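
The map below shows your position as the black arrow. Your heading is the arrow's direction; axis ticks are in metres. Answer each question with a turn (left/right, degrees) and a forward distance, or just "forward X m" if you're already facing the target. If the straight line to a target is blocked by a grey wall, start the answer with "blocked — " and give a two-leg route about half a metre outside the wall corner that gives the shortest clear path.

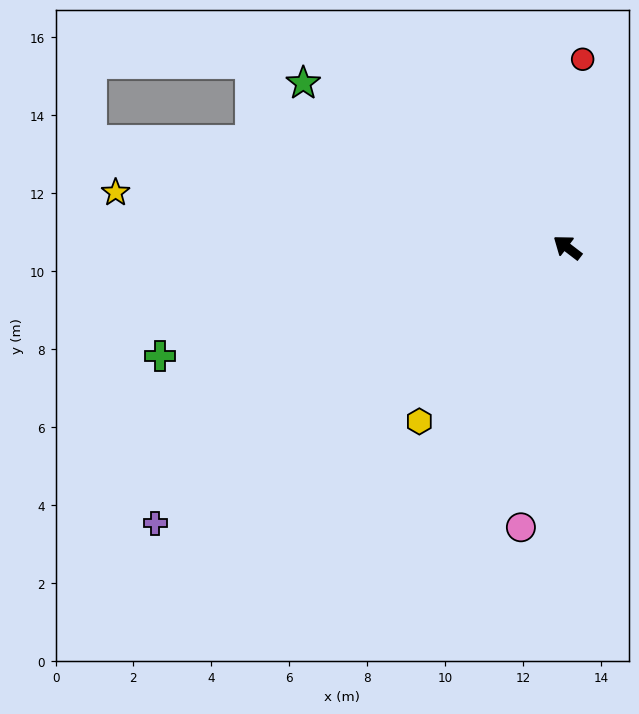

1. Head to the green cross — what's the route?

turn left 52°, forward 10.8 m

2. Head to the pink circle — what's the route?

turn left 118°, forward 7.3 m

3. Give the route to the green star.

turn left 6°, forward 8.0 m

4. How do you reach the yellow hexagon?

turn left 87°, forward 5.9 m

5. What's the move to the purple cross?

turn left 71°, forward 12.7 m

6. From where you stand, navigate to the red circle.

turn right 57°, forward 4.8 m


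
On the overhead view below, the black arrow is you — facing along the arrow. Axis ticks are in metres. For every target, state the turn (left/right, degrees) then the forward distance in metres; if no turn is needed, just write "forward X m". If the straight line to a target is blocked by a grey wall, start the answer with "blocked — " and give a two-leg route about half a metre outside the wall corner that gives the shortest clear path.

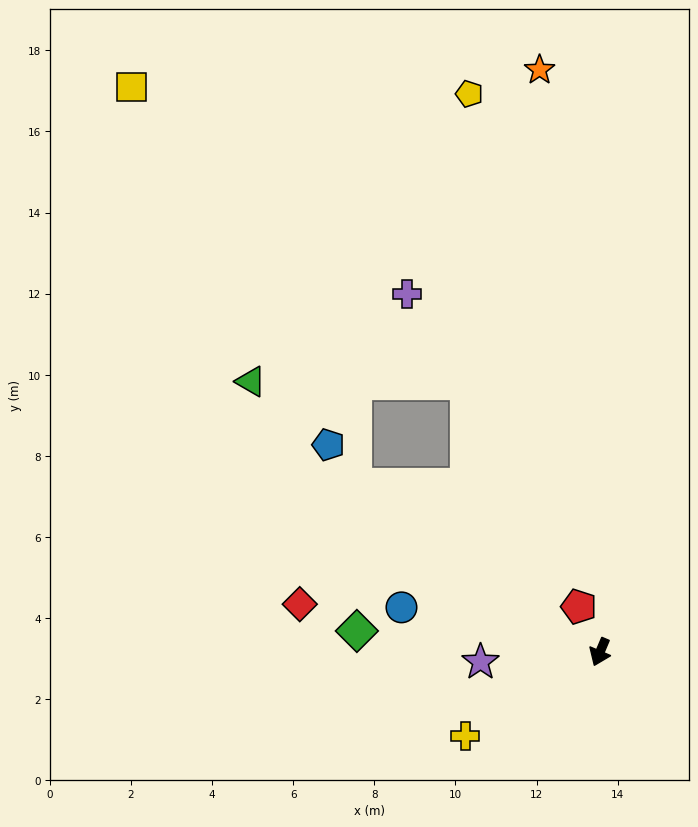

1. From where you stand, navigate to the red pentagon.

turn right 132°, forward 1.2 m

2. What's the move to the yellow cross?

turn right 35°, forward 3.9 m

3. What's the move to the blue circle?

turn right 80°, forward 5.0 m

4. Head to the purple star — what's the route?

turn right 62°, forward 3.0 m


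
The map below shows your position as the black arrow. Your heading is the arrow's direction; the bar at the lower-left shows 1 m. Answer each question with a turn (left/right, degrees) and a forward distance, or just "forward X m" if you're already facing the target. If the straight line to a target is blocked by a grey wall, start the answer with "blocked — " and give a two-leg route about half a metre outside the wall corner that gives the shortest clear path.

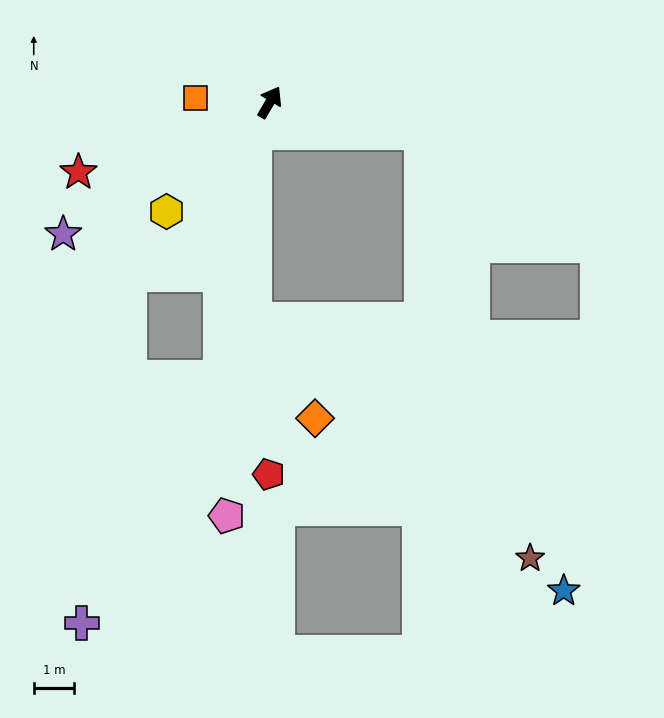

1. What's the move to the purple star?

turn left 153°, forward 6.0 m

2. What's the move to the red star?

turn left 141°, forward 5.0 m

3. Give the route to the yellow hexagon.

turn left 167°, forward 3.7 m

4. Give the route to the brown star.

blocked — turn right 71°, forward 3.8 m, then turn right 64°, forward 10.8 m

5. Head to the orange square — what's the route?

turn left 117°, forward 1.8 m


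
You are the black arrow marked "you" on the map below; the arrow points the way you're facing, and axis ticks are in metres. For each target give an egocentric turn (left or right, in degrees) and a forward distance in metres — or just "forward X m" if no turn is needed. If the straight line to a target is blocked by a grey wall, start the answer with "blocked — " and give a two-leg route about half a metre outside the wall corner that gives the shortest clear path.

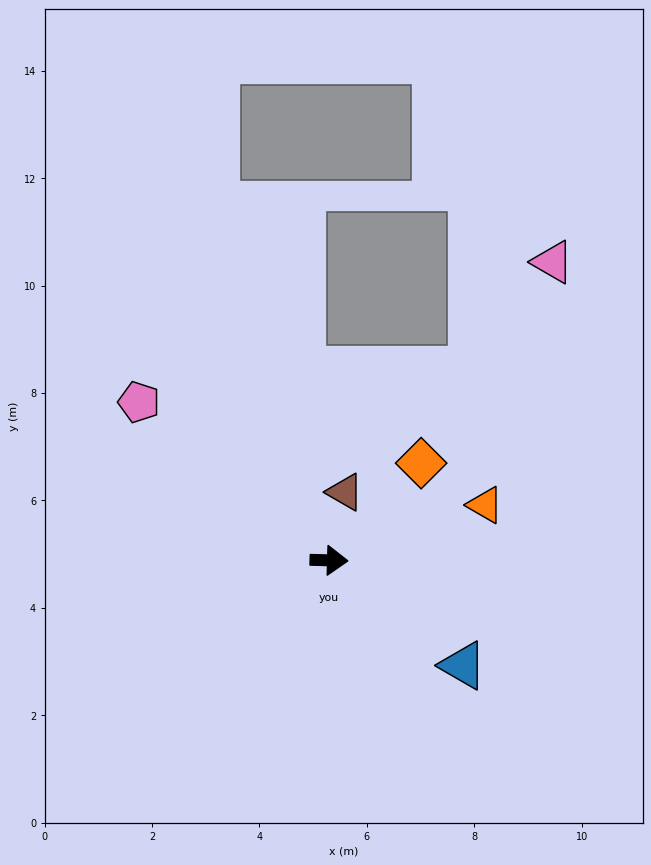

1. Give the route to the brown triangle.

turn left 79°, forward 1.3 m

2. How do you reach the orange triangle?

turn left 21°, forward 3.1 m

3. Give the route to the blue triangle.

turn right 36°, forward 3.2 m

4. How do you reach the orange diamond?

turn left 48°, forward 2.5 m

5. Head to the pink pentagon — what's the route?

turn left 142°, forward 4.6 m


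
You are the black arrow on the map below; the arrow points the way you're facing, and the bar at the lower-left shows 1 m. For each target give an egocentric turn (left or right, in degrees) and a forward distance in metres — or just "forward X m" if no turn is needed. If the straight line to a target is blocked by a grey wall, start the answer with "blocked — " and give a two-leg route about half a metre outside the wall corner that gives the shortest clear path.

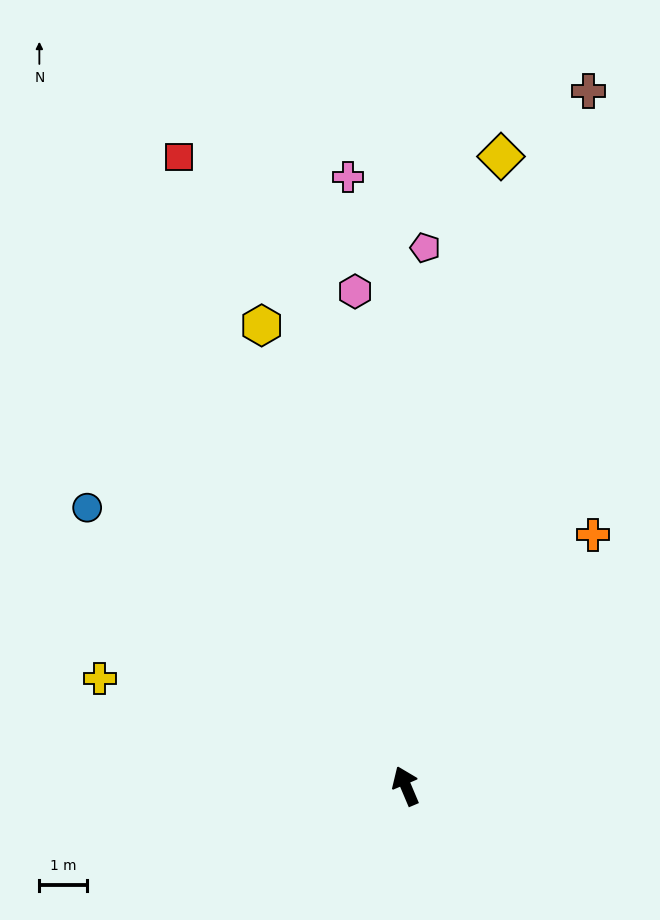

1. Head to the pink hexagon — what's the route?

turn right 17°, forward 10.5 m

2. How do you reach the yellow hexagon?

turn right 6°, forward 10.2 m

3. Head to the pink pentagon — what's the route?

turn right 25°, forward 11.4 m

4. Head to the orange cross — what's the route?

turn right 60°, forward 6.6 m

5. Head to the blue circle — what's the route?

turn left 26°, forward 9.0 m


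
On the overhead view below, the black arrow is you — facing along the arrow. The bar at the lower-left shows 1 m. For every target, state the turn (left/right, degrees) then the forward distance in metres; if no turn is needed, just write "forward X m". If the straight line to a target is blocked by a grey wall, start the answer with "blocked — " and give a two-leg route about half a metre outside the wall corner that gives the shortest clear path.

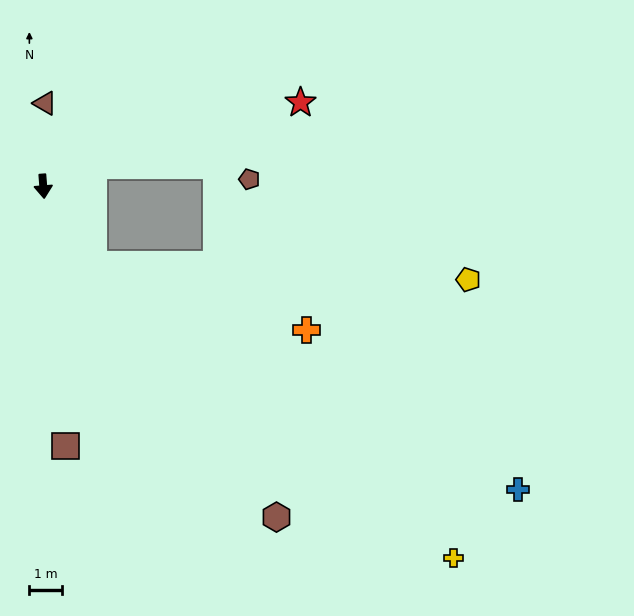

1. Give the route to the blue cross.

blocked — turn left 28°, forward 2.9 m, then turn left 30°, forward 14.7 m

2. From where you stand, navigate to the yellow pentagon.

blocked — turn left 28°, forward 2.9 m, then turn left 55°, forward 11.5 m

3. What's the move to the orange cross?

blocked — turn left 28°, forward 2.9 m, then turn left 41°, forward 6.8 m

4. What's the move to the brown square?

forward 8.0 m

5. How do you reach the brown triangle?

turn left 174°, forward 2.5 m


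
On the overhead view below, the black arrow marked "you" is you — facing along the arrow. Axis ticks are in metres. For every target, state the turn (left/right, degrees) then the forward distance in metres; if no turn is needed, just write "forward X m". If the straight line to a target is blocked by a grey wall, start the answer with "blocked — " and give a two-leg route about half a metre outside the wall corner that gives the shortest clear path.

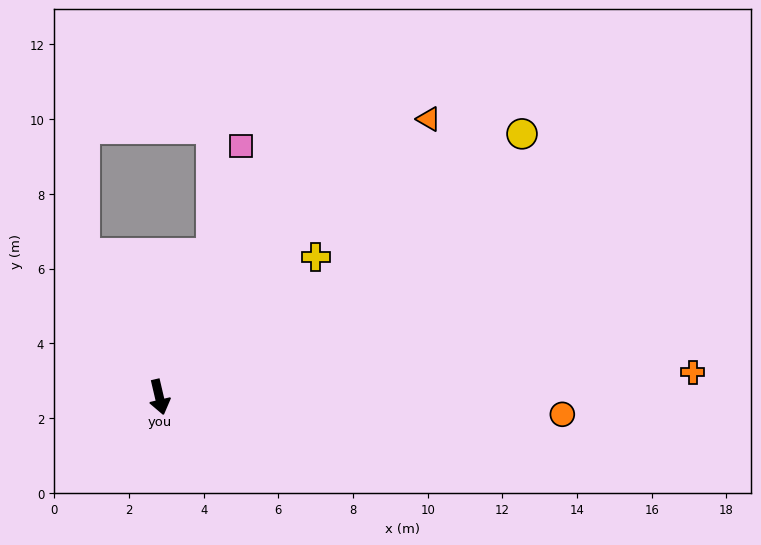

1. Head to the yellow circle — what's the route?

turn left 113°, forward 12.0 m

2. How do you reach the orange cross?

turn left 79°, forward 14.3 m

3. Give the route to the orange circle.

turn left 74°, forward 10.8 m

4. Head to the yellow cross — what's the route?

turn left 119°, forward 5.6 m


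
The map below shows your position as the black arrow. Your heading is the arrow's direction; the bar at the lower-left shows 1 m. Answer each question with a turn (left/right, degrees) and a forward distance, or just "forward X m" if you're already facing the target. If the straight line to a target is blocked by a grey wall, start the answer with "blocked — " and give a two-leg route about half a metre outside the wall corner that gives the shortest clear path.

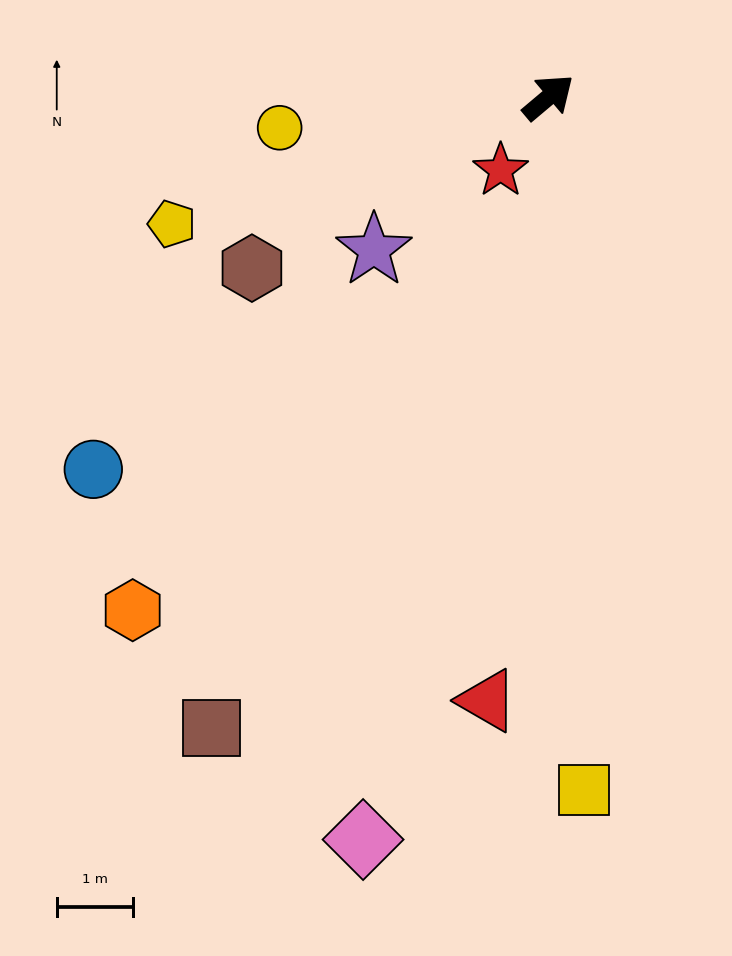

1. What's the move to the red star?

turn right 163°, forward 1.1 m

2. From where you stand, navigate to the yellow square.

turn right 127°, forward 9.1 m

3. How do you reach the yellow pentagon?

turn left 159°, forward 5.2 m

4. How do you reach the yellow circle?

turn left 146°, forward 3.5 m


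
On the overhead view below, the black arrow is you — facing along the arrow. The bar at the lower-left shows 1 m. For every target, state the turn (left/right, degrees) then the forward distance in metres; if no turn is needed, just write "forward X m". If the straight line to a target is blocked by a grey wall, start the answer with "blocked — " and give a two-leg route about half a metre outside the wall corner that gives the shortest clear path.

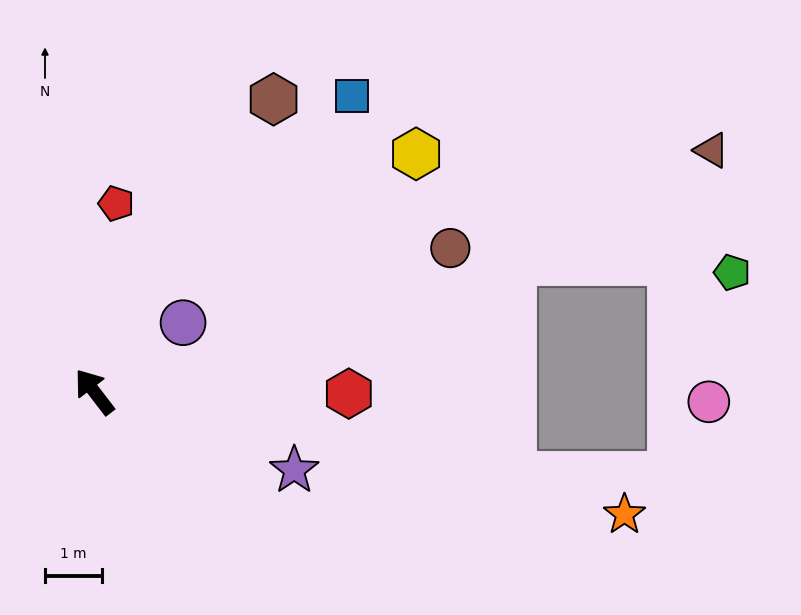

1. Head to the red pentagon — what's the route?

turn right 44°, forward 3.3 m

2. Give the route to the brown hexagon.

turn right 69°, forward 6.1 m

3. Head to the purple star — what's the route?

turn right 149°, forward 3.8 m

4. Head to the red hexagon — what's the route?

turn right 128°, forward 4.5 m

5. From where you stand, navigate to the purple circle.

turn right 90°, forward 2.0 m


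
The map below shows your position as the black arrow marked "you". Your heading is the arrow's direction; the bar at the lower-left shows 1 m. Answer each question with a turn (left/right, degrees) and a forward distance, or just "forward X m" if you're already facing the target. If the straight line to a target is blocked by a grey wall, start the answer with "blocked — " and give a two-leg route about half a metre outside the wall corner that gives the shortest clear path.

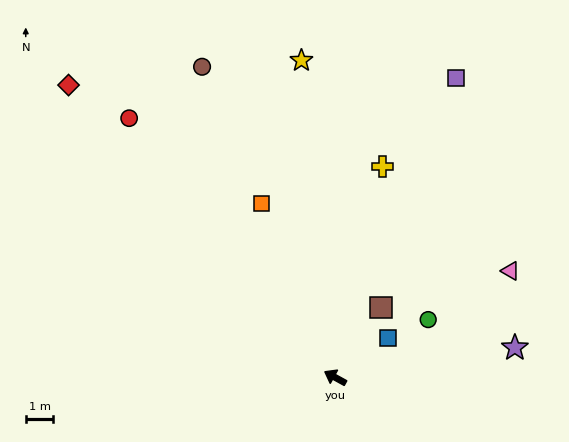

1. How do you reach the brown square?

turn right 94°, forward 3.0 m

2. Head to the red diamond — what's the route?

turn right 19°, forward 14.3 m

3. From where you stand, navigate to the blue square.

turn right 114°, forward 2.4 m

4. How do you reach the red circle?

turn right 23°, forward 12.0 m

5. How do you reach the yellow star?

turn right 55°, forward 11.6 m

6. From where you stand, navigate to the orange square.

turn right 38°, forward 6.8 m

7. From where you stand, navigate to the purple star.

turn right 142°, forward 6.6 m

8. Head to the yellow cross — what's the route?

turn right 74°, forward 7.8 m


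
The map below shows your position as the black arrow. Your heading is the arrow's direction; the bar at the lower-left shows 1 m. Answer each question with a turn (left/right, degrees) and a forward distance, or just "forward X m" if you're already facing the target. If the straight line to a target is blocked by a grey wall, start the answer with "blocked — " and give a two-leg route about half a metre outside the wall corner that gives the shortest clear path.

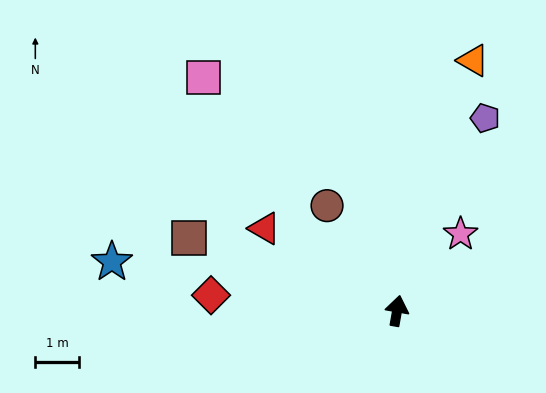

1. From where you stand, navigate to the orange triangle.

turn right 7°, forward 6.1 m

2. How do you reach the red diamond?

turn left 95°, forward 4.3 m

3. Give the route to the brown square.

turn left 81°, forward 5.1 m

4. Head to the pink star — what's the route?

turn right 30°, forward 2.3 m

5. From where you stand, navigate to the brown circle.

turn left 44°, forward 2.9 m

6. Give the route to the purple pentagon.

turn right 15°, forward 4.9 m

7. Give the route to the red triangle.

turn left 68°, forward 3.6 m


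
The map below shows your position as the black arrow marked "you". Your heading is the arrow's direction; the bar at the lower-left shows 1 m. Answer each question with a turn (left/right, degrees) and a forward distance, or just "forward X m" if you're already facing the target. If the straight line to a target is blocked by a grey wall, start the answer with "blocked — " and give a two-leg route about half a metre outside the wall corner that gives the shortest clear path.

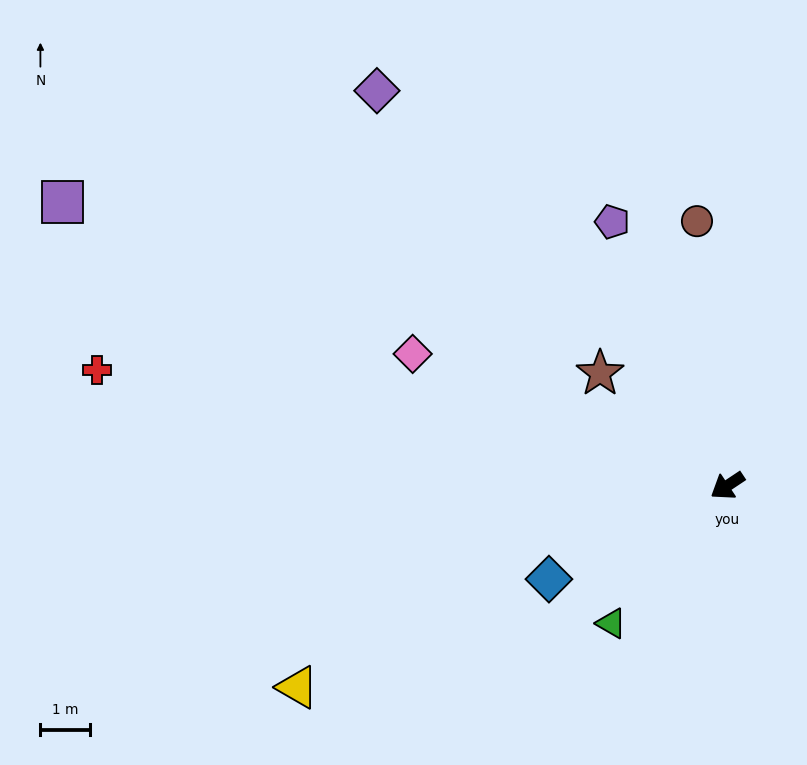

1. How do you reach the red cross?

turn right 44°, forward 13.0 m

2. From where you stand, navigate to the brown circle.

turn right 117°, forward 5.4 m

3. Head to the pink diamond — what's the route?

turn right 56°, forward 6.9 m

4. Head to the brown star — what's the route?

turn right 75°, forward 3.5 m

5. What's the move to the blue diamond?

turn right 6°, forward 4.1 m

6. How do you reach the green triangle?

turn left 16°, forward 3.7 m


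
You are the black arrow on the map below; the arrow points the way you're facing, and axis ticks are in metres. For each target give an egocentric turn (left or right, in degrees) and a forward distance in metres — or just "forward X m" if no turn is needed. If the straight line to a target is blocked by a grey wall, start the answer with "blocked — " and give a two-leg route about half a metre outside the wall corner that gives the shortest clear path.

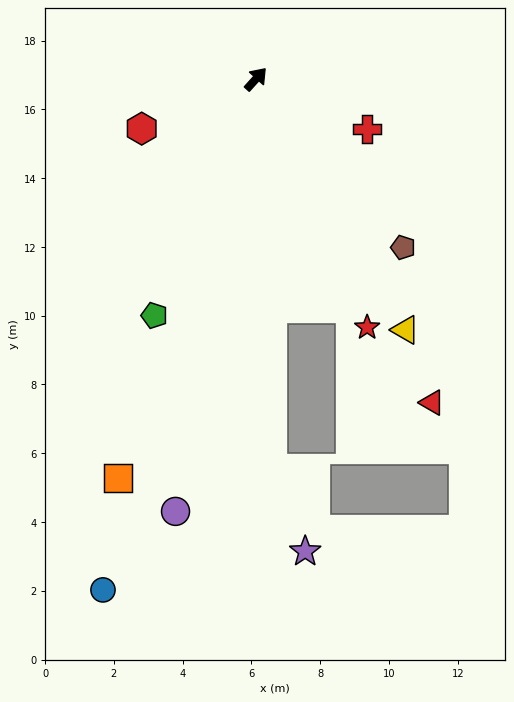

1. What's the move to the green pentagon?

turn right 161°, forward 7.5 m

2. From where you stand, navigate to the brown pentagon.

turn right 97°, forward 6.5 m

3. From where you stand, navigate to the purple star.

blocked — turn right 135°, forward 11.3 m, then turn left 19°, forward 2.6 m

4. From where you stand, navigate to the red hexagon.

turn left 156°, forward 3.6 m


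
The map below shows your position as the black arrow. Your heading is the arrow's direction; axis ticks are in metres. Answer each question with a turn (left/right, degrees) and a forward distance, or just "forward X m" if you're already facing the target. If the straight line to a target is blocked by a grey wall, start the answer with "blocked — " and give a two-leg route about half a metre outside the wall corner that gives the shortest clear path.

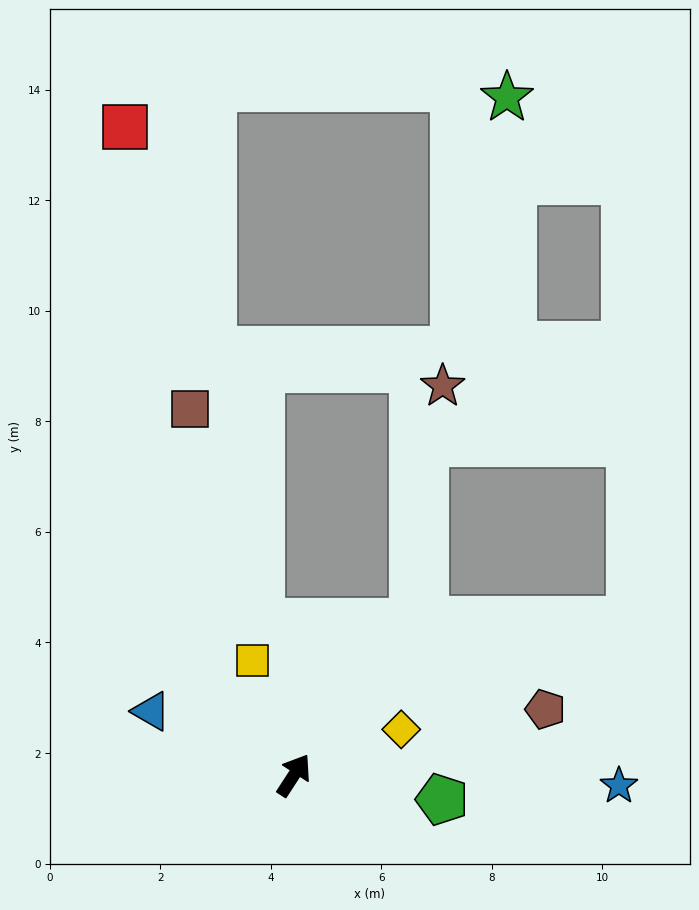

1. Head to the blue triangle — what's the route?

turn left 99°, forward 2.8 m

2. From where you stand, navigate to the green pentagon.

turn right 66°, forward 2.7 m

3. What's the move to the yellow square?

turn left 53°, forward 2.2 m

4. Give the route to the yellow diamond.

turn right 34°, forward 2.1 m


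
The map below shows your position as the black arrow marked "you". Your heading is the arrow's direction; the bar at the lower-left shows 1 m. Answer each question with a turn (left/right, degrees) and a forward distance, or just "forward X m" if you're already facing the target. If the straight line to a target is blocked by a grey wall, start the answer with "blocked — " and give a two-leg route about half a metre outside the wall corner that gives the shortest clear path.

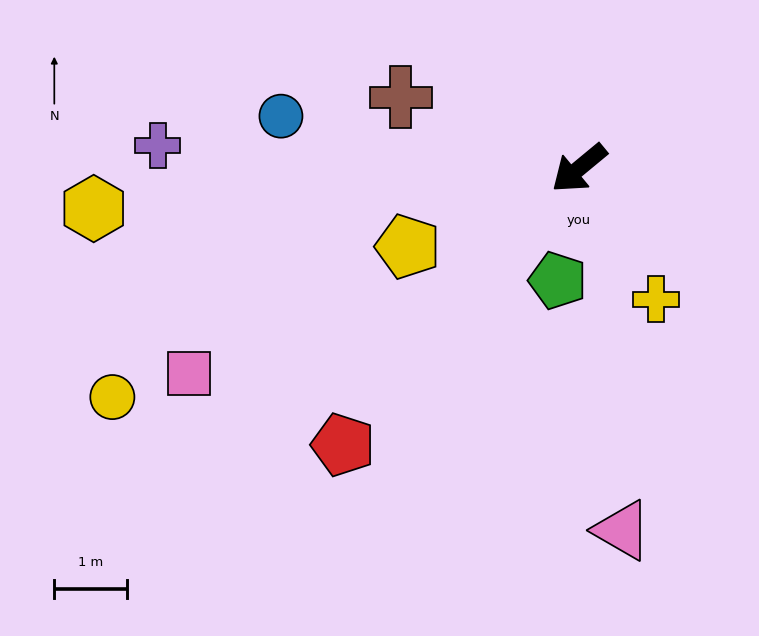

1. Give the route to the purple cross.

turn right 43°, forward 5.8 m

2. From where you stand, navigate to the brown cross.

turn right 61°, forward 2.6 m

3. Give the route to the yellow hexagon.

turn right 35°, forward 6.7 m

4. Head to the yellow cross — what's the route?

turn left 81°, forward 2.1 m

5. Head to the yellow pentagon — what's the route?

turn right 15°, forward 2.6 m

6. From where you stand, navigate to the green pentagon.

turn left 40°, forward 1.6 m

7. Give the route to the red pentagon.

turn left 10°, forward 5.0 m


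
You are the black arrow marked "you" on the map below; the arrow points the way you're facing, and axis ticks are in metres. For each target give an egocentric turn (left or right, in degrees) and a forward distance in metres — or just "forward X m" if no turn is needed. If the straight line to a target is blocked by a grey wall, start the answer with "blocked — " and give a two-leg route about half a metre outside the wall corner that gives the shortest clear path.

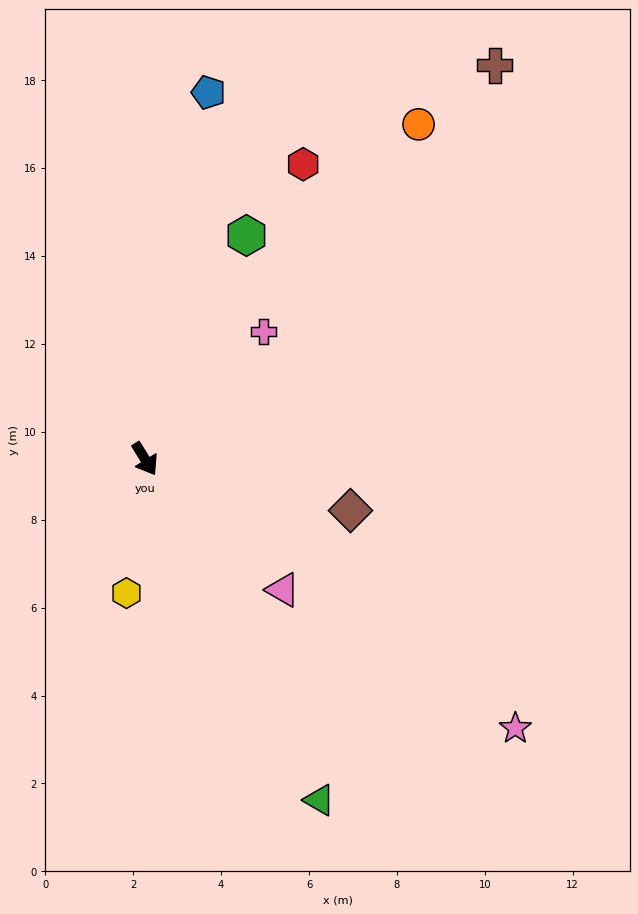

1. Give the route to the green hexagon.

turn left 124°, forward 5.6 m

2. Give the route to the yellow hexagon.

turn right 40°, forward 3.1 m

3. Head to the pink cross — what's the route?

turn left 105°, forward 4.0 m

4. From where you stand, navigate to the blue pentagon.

turn left 138°, forward 8.5 m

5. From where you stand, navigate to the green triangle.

turn right 5°, forward 8.7 m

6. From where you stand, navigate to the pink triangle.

turn left 15°, forward 4.3 m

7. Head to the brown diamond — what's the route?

turn left 44°, forward 4.8 m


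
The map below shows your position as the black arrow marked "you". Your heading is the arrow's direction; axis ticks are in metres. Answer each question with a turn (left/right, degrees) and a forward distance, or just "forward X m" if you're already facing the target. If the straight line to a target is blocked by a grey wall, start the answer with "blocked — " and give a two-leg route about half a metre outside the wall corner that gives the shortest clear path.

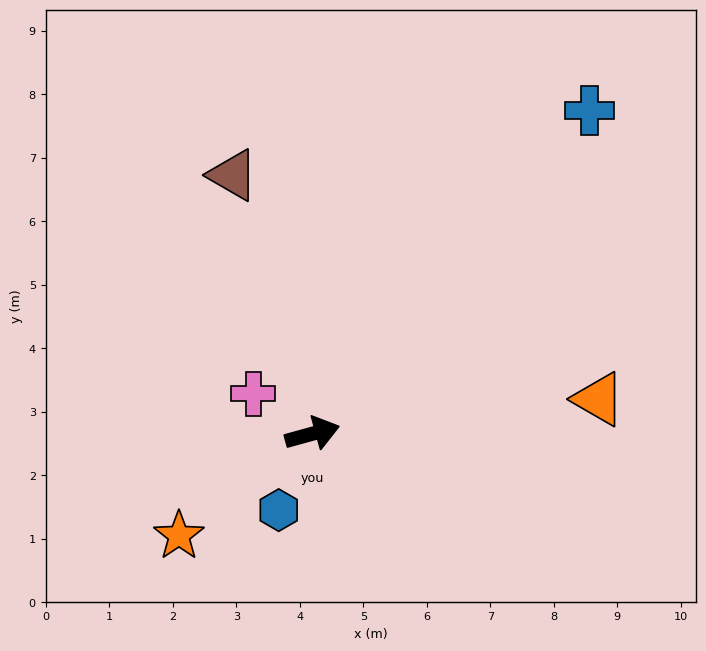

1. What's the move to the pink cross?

turn left 131°, forward 1.1 m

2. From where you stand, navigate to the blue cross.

turn left 34°, forward 6.7 m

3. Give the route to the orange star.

turn right 158°, forward 2.6 m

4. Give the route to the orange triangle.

turn right 9°, forward 4.5 m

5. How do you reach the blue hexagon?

turn right 129°, forward 1.3 m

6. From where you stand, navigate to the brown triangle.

turn left 92°, forward 4.3 m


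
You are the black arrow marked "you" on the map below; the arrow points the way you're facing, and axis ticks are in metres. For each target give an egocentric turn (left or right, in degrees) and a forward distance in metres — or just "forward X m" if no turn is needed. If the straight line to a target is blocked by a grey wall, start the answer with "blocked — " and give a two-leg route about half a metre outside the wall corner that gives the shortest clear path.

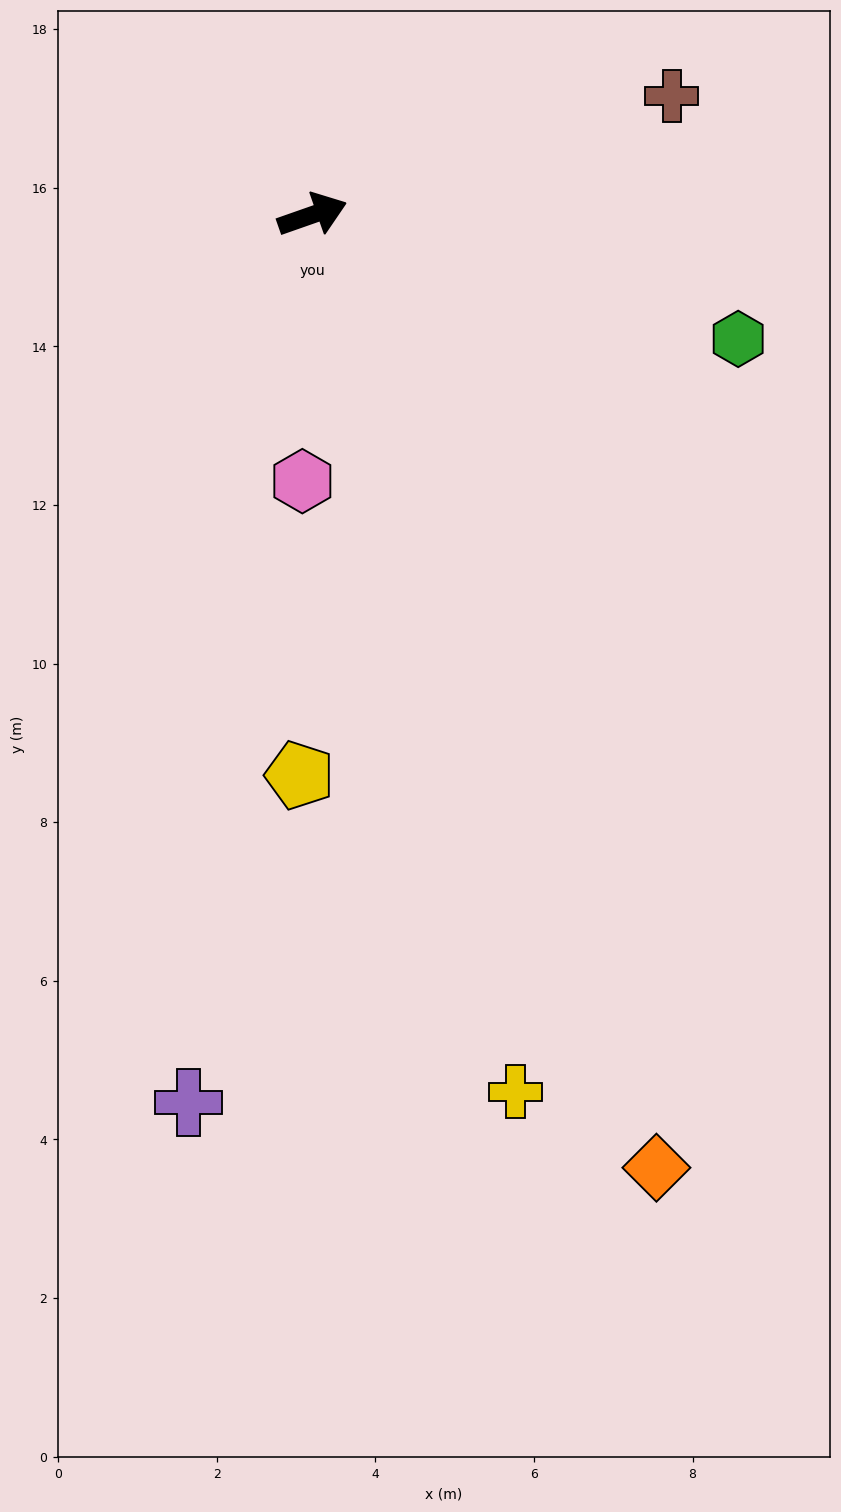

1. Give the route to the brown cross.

forward 4.8 m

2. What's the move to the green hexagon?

turn right 36°, forward 5.6 m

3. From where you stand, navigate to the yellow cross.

turn right 96°, forward 11.3 m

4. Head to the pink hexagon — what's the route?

turn right 112°, forward 3.4 m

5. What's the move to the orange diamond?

turn right 89°, forward 12.8 m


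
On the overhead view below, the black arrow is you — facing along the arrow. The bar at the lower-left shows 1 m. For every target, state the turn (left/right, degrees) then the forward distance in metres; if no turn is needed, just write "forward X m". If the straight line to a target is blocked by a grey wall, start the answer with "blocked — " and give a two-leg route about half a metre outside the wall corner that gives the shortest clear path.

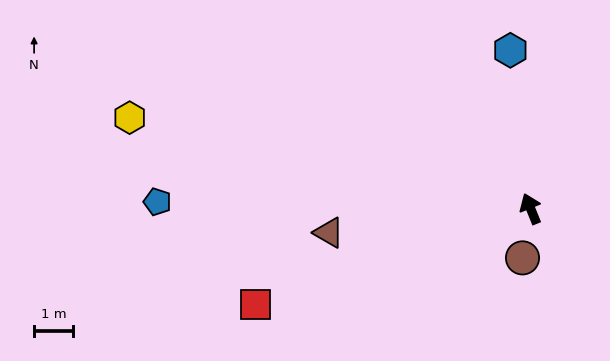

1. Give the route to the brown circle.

turn left 149°, forward 1.3 m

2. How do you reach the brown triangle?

turn left 75°, forward 5.2 m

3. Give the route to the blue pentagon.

turn left 67°, forward 9.5 m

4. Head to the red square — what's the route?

turn left 87°, forward 7.4 m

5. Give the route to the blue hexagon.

turn right 15°, forward 4.1 m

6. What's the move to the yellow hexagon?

turn left 55°, forward 10.5 m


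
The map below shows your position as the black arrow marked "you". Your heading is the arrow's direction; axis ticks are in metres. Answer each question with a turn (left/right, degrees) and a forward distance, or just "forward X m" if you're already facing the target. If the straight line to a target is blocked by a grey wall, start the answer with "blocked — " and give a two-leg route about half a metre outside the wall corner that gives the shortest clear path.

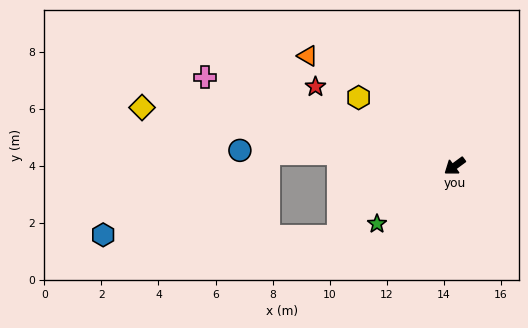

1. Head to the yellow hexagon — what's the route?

turn right 72°, forward 4.1 m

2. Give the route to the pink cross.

turn right 56°, forward 9.3 m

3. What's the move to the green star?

forward 3.4 m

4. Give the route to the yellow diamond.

turn right 47°, forward 11.2 m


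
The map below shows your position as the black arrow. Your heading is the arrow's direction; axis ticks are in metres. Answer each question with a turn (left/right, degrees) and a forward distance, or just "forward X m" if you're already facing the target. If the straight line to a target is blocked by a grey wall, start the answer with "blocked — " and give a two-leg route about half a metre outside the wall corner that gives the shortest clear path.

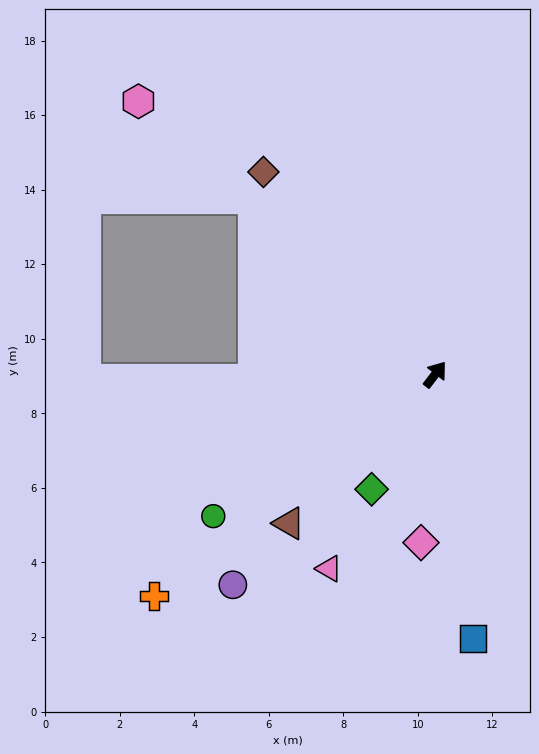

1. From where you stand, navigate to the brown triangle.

turn left 173°, forward 5.6 m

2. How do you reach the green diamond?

turn right 171°, forward 3.5 m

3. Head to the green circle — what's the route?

turn left 160°, forward 7.1 m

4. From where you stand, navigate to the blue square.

turn right 134°, forward 7.2 m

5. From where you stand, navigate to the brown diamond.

turn left 78°, forward 7.1 m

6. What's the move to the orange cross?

turn left 166°, forward 9.6 m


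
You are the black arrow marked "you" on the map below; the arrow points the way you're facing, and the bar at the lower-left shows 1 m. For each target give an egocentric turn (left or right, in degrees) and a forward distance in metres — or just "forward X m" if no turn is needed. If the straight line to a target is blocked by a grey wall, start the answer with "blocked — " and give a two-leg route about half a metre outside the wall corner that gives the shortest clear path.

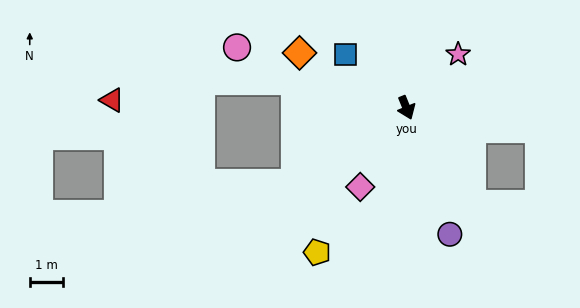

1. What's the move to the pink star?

turn left 114°, forward 2.2 m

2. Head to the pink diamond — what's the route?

turn right 52°, forward 2.7 m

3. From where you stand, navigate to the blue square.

turn right 153°, forward 2.4 m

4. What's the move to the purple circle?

turn right 3°, forward 4.0 m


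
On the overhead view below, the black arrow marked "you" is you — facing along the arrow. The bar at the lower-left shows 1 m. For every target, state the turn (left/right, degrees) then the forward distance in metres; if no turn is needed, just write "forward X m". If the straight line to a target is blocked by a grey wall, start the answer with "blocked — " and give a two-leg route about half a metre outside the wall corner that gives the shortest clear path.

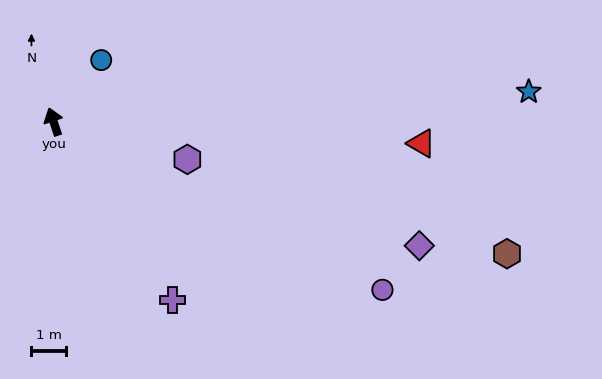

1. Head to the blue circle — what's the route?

turn right 56°, forward 2.3 m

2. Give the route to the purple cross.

turn right 165°, forward 6.2 m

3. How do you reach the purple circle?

turn right 135°, forward 10.7 m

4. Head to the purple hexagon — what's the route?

turn right 124°, forward 4.0 m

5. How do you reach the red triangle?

turn right 112°, forward 10.7 m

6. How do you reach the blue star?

turn right 105°, forward 13.8 m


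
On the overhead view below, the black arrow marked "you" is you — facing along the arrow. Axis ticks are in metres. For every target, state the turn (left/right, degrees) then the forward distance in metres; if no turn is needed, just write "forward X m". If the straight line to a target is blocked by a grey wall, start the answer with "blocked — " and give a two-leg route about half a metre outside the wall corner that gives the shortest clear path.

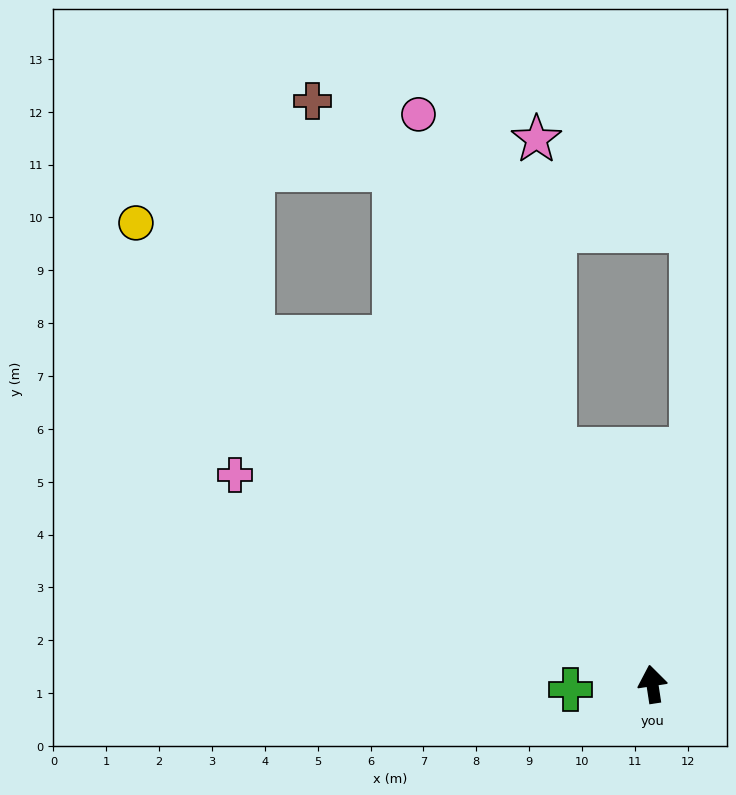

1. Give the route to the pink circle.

turn left 14°, forward 11.7 m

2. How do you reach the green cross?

turn left 85°, forward 1.6 m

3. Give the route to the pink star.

blocked — turn left 14°, forward 4.8 m, then turn right 19°, forward 5.9 m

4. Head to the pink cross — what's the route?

turn left 55°, forward 8.8 m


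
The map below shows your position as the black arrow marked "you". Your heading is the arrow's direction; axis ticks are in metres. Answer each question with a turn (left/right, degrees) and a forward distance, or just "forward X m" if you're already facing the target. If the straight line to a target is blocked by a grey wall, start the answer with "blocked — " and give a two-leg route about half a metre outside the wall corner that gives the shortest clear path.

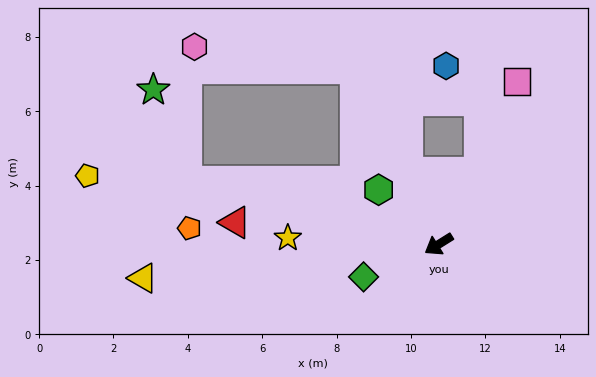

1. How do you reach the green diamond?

turn right 8°, forward 2.2 m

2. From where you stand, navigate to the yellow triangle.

turn right 25°, forward 8.0 m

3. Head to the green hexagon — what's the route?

turn right 74°, forward 2.2 m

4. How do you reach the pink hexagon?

blocked — turn right 97°, forward 5.2 m, then turn left 57°, forward 4.4 m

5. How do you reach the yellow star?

turn right 34°, forward 4.1 m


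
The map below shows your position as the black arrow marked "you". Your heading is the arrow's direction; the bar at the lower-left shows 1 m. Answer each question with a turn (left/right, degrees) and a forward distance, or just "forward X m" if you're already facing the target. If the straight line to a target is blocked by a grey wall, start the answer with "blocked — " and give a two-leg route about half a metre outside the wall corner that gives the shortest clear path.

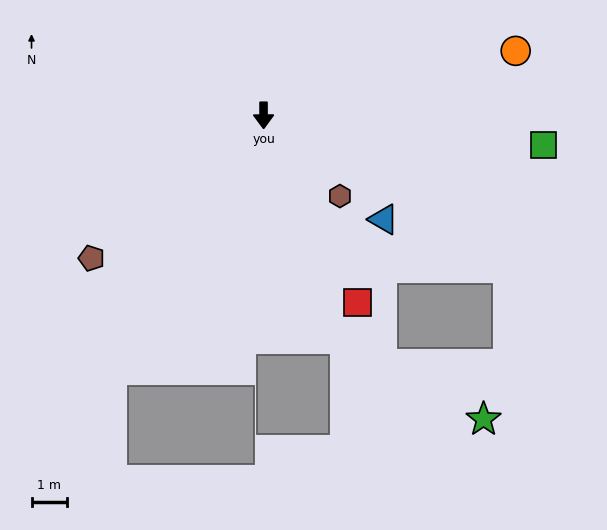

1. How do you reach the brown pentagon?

turn right 51°, forward 6.2 m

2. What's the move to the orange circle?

turn left 104°, forward 7.3 m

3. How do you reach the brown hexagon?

turn left 43°, forward 3.1 m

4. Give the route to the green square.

turn left 84°, forward 7.8 m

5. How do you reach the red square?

turn left 26°, forward 5.8 m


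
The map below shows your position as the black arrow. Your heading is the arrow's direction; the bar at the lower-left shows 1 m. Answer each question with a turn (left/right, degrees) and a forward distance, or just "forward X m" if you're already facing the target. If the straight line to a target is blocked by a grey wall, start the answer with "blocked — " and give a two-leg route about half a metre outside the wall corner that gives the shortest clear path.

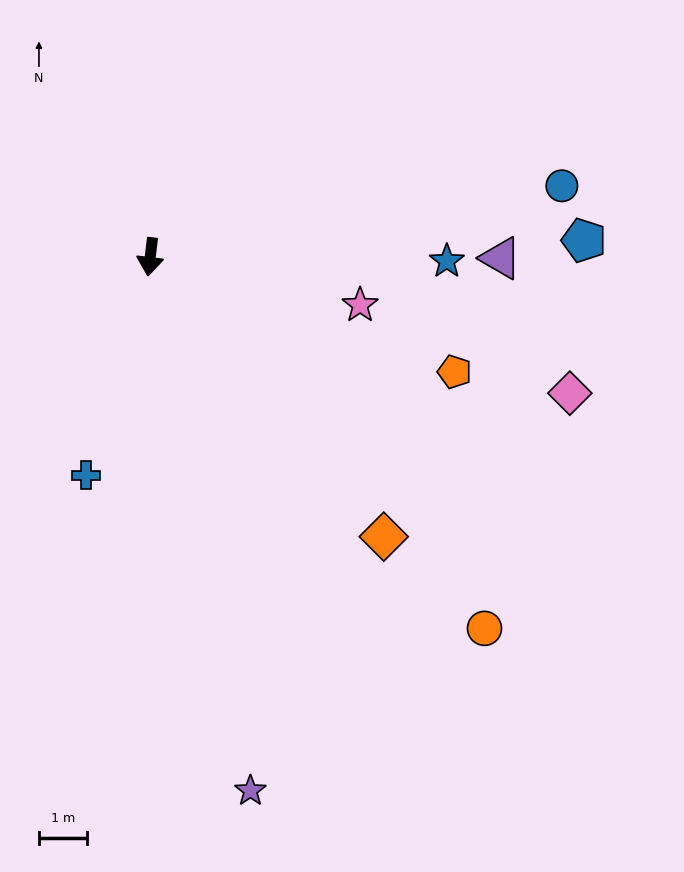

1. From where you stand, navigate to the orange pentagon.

turn left 76°, forward 6.8 m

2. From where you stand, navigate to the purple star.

turn left 18°, forward 11.3 m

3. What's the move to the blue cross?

turn right 9°, forward 4.7 m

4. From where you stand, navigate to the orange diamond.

turn left 47°, forward 7.6 m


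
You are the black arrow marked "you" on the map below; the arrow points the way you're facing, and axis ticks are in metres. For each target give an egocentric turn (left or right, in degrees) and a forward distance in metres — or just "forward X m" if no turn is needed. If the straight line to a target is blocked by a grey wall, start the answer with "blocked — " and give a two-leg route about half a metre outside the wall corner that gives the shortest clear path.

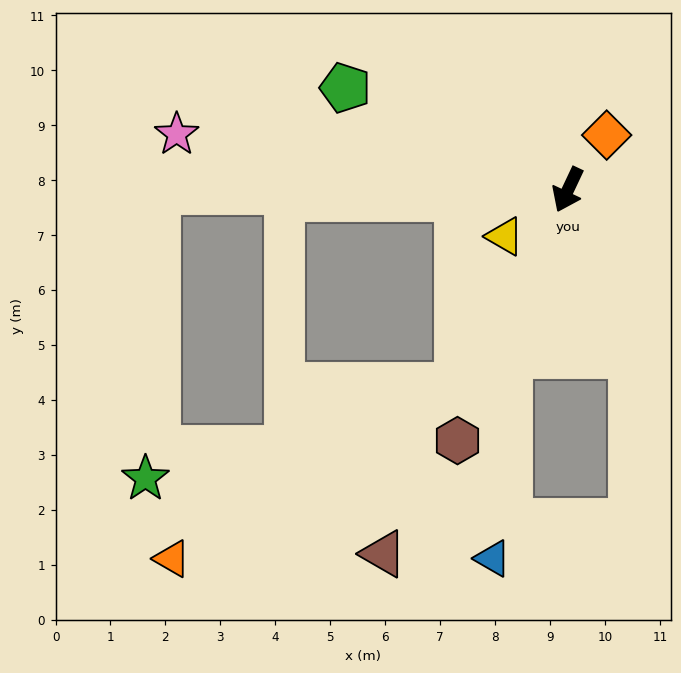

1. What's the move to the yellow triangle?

turn right 28°, forward 1.4 m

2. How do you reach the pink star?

turn right 73°, forward 7.2 m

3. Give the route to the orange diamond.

turn left 170°, forward 1.2 m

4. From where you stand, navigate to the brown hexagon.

forward 5.0 m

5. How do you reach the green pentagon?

turn right 89°, forward 4.5 m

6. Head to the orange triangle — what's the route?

blocked — turn right 4°, forward 4.1 m, then turn right 30°, forward 6.1 m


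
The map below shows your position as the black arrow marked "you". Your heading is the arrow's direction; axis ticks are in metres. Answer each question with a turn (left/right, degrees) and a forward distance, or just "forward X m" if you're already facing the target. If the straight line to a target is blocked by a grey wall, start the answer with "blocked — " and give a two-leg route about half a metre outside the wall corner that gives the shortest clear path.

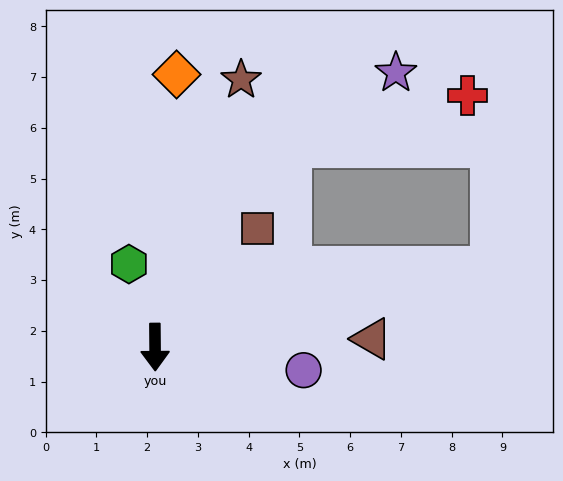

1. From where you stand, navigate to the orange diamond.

turn left 175°, forward 5.4 m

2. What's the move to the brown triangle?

turn left 92°, forward 4.3 m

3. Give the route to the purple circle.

turn left 81°, forward 3.0 m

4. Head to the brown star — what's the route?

turn left 162°, forward 5.5 m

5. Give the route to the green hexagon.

turn right 163°, forward 1.7 m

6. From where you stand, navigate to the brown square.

turn left 139°, forward 3.1 m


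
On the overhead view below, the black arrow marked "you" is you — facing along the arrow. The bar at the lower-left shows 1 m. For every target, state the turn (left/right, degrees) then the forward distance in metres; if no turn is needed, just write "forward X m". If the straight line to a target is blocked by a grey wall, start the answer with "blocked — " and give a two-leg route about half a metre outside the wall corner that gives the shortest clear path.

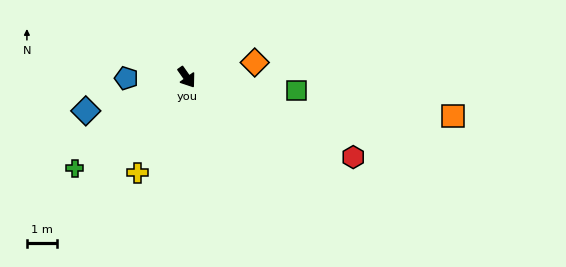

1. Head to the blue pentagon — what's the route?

turn right 124°, forward 2.0 m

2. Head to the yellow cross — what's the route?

turn right 62°, forward 3.6 m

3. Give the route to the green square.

turn left 48°, forward 3.7 m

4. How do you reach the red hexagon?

turn left 29°, forward 6.2 m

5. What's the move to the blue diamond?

turn right 107°, forward 3.6 m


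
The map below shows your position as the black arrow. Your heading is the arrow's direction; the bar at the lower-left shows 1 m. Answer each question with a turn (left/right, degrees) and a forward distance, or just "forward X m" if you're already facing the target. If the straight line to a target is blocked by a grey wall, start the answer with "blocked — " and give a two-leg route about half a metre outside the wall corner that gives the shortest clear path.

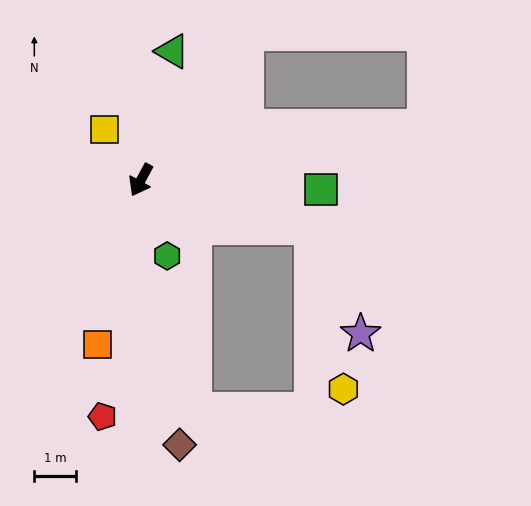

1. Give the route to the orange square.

turn left 14°, forward 4.1 m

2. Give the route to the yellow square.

turn right 116°, forward 1.5 m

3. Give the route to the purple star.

blocked — turn left 103°, forward 4.3 m, then turn right 50°, forward 2.8 m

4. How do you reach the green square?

turn left 115°, forward 4.3 m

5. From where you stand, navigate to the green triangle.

turn right 165°, forward 3.2 m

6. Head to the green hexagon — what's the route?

turn left 48°, forward 1.9 m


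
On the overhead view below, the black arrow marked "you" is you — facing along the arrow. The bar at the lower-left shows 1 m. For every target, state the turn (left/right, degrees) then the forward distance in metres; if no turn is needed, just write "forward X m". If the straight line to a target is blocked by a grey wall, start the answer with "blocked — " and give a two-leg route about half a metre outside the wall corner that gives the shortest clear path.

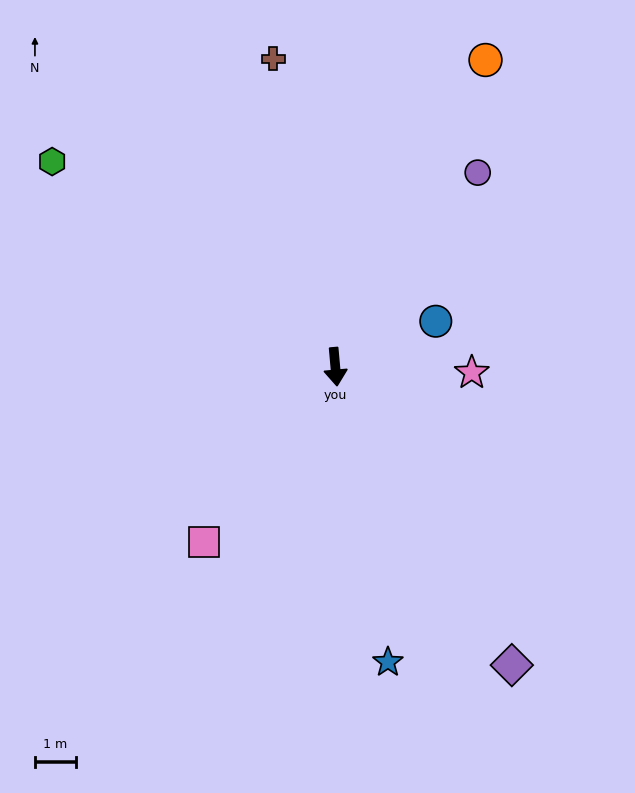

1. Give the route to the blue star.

turn left 5°, forward 7.3 m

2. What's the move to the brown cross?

turn right 174°, forward 7.6 m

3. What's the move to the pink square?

turn right 42°, forward 5.3 m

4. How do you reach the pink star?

turn left 82°, forward 3.3 m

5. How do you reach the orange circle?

turn left 149°, forward 8.3 m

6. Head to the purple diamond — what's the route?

turn left 25°, forward 8.4 m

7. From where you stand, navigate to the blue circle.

turn left 109°, forward 2.7 m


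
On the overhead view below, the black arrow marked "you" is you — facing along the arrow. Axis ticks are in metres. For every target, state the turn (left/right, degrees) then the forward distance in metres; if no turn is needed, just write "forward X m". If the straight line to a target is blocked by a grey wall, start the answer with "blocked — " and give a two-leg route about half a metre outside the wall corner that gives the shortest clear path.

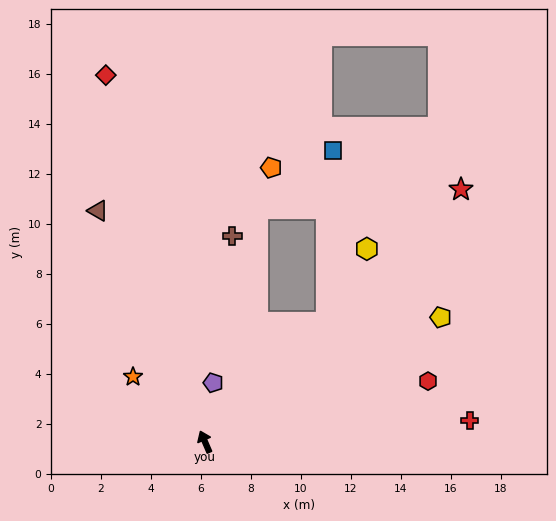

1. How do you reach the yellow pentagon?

turn right 86°, forward 10.7 m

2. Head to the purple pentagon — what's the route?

turn right 31°, forward 2.4 m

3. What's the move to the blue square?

blocked — turn right 69°, forward 6.8 m, then turn left 44°, forward 6.9 m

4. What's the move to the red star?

turn right 69°, forward 14.4 m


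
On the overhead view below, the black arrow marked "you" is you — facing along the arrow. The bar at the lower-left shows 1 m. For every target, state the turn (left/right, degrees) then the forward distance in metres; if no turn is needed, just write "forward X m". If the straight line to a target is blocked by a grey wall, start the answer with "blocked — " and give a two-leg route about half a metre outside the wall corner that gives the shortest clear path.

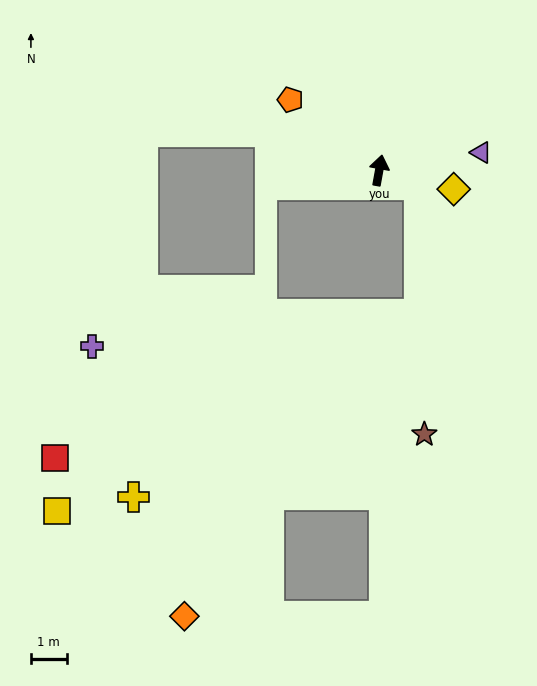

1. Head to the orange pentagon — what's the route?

turn left 62°, forward 3.2 m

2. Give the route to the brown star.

blocked — turn right 100°, forward 1.2 m, then turn right 68°, forward 7.0 m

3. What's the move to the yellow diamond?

turn right 94°, forward 2.1 m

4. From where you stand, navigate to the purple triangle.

turn right 70°, forward 2.9 m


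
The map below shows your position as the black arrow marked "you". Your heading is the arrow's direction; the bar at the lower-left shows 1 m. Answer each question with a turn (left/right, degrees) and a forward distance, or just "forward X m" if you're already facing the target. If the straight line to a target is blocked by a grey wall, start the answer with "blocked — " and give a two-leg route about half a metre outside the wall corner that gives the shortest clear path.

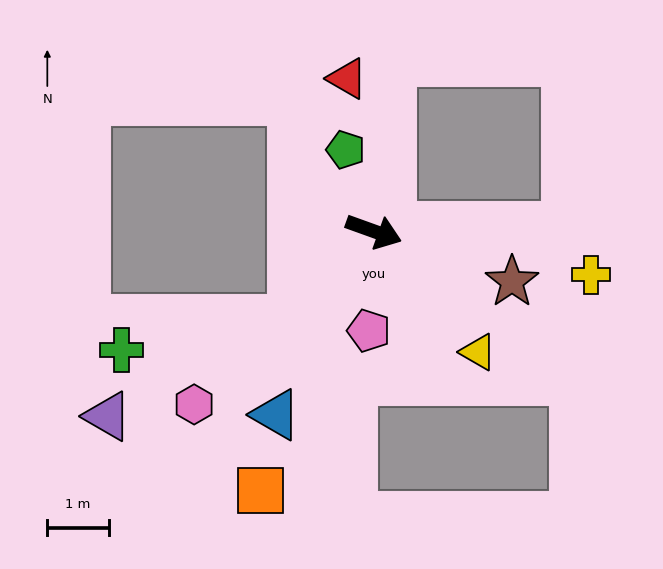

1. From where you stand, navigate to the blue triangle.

turn right 98°, forward 3.4 m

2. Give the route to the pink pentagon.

turn right 73°, forward 1.6 m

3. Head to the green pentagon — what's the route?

turn left 129°, forward 1.4 m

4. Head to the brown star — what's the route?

forward 2.4 m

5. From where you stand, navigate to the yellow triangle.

turn right 29°, forward 2.6 m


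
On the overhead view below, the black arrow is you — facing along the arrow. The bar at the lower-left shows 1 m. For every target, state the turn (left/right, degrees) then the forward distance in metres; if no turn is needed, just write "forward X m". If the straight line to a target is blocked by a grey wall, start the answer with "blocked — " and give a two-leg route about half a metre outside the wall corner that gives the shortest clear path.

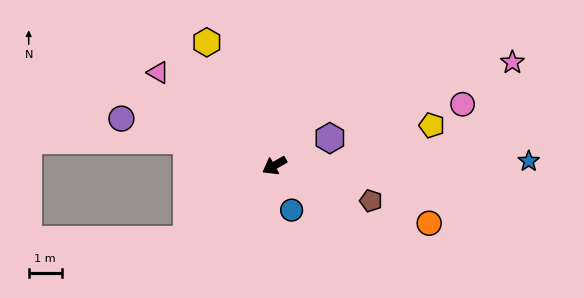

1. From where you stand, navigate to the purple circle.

turn right 47°, forward 4.9 m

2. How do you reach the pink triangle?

turn right 68°, forward 4.5 m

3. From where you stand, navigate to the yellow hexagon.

turn right 91°, forward 4.3 m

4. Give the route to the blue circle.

turn left 81°, forward 1.5 m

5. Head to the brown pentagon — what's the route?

turn left 130°, forward 3.1 m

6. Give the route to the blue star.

turn left 151°, forward 7.8 m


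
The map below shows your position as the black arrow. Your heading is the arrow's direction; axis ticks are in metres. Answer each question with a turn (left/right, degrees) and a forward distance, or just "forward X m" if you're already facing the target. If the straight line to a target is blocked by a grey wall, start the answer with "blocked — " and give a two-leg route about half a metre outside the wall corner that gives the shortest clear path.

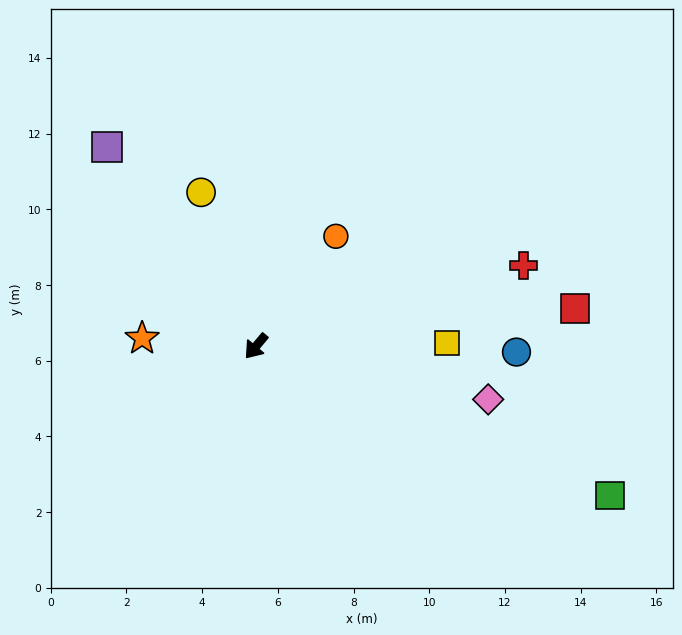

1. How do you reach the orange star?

turn right 54°, forward 3.0 m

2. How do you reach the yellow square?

turn left 131°, forward 5.1 m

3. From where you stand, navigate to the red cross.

turn left 147°, forward 7.4 m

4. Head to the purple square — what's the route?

turn right 103°, forward 6.6 m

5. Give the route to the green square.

turn left 107°, forward 10.2 m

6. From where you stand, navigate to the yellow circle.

turn right 120°, forward 4.3 m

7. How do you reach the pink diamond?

turn left 117°, forward 6.3 m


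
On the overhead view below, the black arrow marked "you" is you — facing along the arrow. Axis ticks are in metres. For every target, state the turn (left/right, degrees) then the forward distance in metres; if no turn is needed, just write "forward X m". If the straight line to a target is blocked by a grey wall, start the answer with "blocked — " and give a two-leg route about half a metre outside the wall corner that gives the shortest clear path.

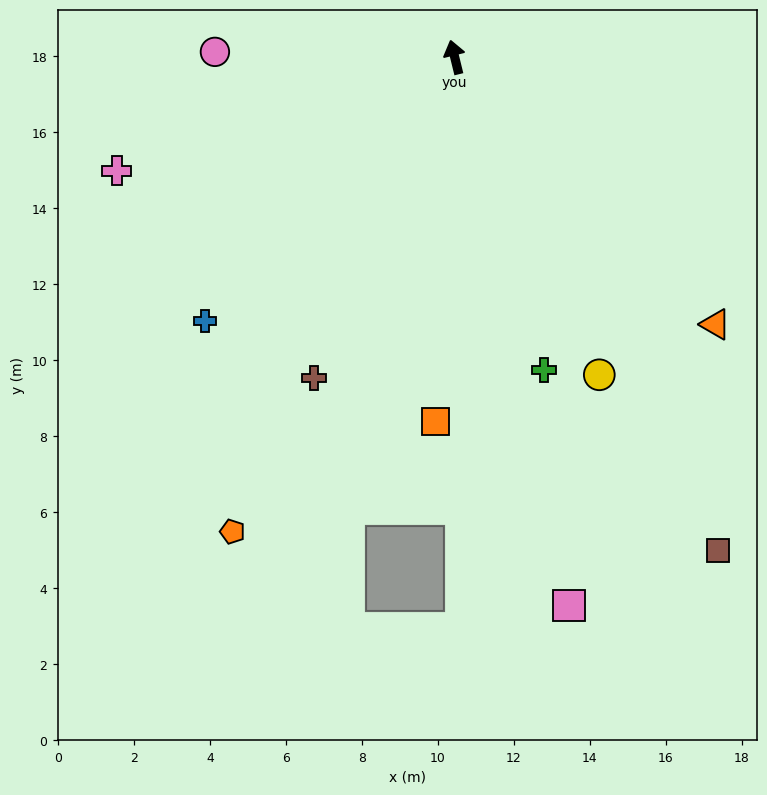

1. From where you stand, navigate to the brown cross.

turn left 143°, forward 9.2 m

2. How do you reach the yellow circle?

turn right 169°, forward 9.2 m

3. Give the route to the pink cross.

turn left 95°, forward 9.4 m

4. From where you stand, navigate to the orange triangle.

turn right 149°, forward 9.8 m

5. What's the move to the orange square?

turn left 163°, forward 9.6 m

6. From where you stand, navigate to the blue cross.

turn left 123°, forward 9.6 m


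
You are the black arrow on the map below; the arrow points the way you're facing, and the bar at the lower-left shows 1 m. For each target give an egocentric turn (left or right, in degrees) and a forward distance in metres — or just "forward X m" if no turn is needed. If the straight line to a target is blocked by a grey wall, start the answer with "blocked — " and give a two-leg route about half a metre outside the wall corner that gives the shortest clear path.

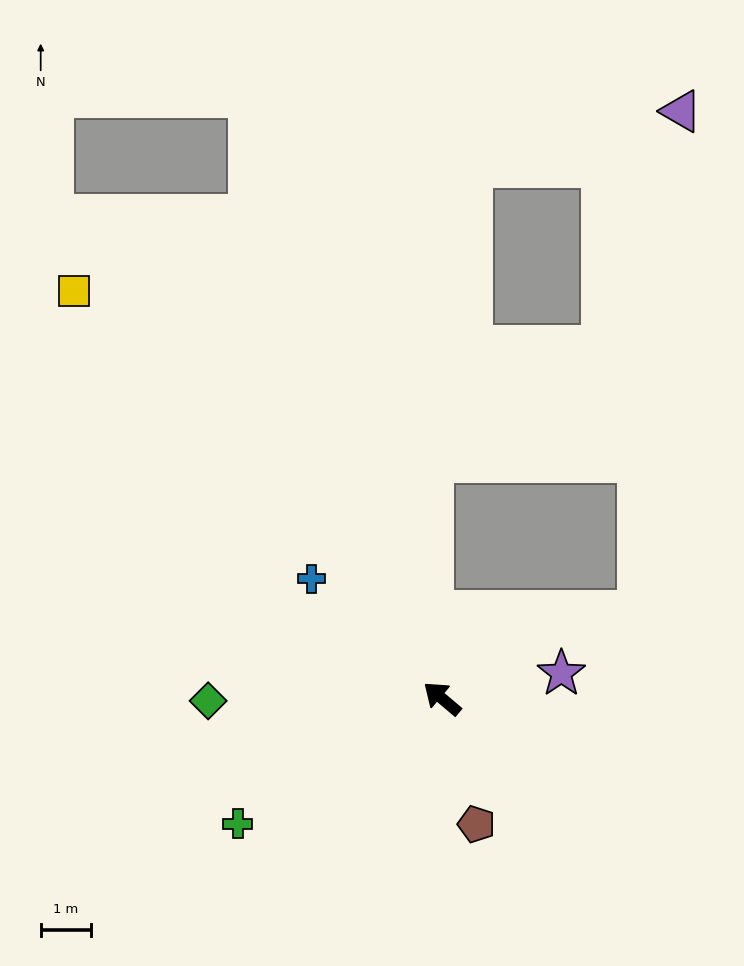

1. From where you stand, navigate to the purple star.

turn right 128°, forward 2.4 m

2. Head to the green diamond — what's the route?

turn left 41°, forward 4.6 m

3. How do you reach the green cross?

turn left 72°, forward 4.7 m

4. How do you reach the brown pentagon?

turn left 146°, forward 2.6 m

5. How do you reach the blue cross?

turn right 2°, forward 3.5 m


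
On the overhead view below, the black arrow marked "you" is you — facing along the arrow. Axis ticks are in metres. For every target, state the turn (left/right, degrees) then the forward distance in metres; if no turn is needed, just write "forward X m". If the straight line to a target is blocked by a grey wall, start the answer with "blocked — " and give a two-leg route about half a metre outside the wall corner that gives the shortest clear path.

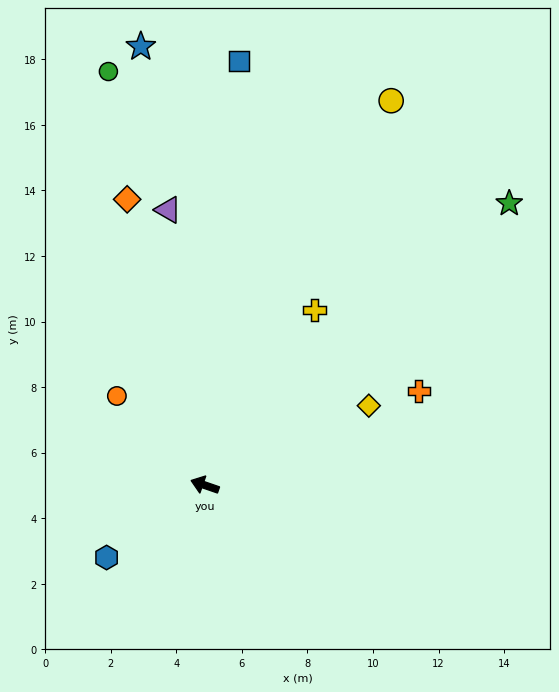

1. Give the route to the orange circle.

turn right 26°, forward 3.8 m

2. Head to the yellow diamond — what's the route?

turn right 135°, forward 5.6 m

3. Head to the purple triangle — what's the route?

turn right 63°, forward 8.5 m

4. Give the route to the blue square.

turn right 76°, forward 13.0 m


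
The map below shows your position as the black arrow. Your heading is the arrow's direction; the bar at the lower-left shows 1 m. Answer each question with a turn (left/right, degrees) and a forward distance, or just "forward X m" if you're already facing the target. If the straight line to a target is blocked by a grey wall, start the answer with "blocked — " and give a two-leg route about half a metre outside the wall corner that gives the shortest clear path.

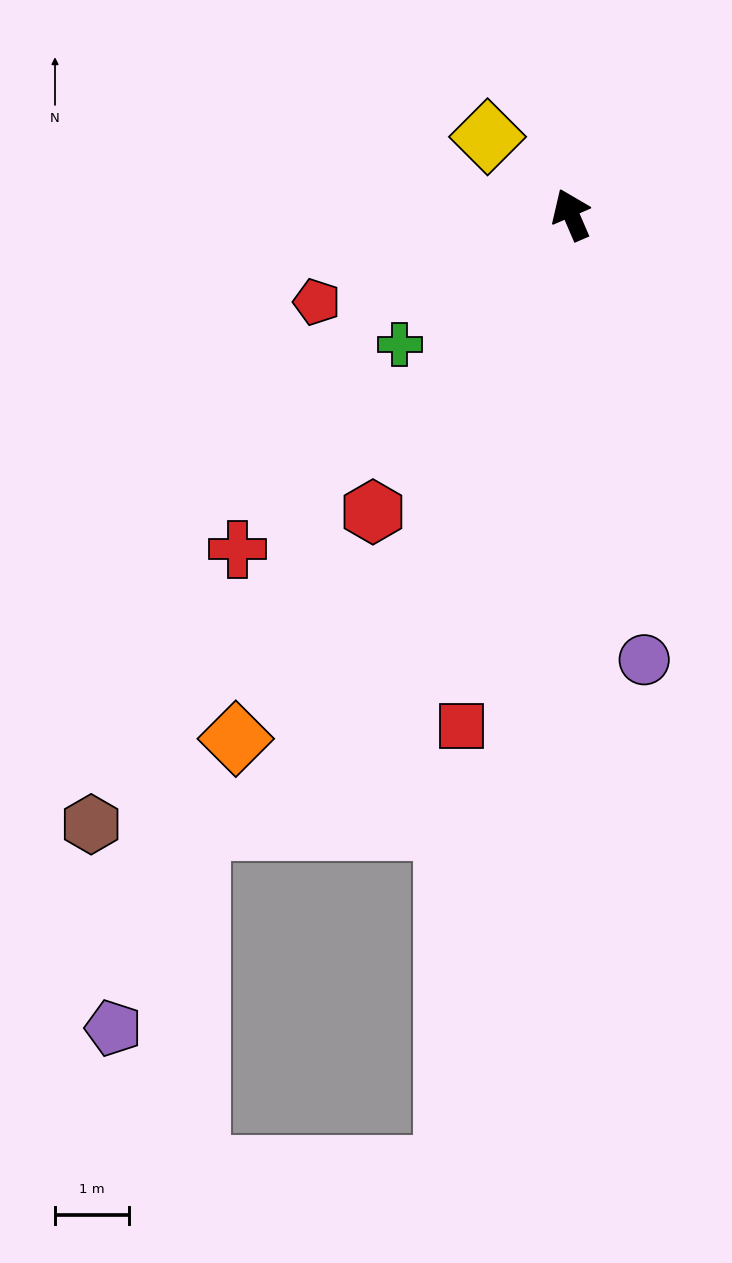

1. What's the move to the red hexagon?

turn left 123°, forward 4.8 m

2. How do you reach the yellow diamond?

turn left 24°, forward 1.5 m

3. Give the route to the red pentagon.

turn left 86°, forward 3.6 m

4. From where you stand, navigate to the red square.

turn left 145°, forward 7.1 m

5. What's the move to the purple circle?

turn left 166°, forward 6.1 m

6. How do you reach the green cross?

turn left 104°, forward 2.9 m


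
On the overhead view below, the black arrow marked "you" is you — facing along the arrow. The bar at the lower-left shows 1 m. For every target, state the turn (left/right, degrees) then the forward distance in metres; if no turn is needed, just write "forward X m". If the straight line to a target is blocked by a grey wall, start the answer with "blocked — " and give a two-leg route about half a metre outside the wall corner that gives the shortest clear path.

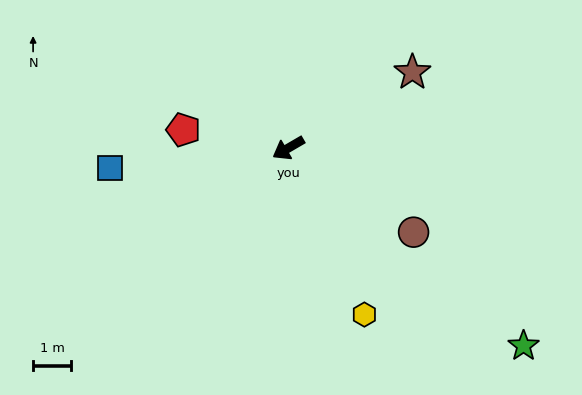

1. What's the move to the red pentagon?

turn right 40°, forward 2.8 m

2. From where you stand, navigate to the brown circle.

turn left 116°, forward 4.0 m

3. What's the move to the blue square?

turn right 24°, forward 4.7 m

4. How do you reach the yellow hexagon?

turn left 84°, forward 4.8 m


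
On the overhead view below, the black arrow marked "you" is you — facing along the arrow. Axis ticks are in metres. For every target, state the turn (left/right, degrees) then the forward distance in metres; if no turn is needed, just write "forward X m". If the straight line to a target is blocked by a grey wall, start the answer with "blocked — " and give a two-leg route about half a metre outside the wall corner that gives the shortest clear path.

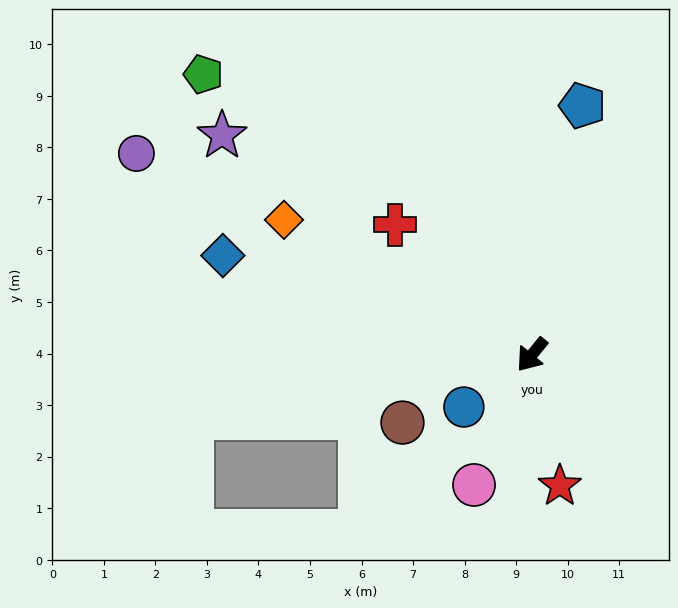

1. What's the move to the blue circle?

turn right 13°, forward 1.7 m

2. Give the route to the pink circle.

turn left 15°, forward 2.8 m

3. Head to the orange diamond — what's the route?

turn right 79°, forward 5.5 m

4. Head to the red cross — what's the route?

turn right 94°, forward 3.7 m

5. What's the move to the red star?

turn left 51°, forward 2.6 m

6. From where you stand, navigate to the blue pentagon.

turn right 152°, forward 4.9 m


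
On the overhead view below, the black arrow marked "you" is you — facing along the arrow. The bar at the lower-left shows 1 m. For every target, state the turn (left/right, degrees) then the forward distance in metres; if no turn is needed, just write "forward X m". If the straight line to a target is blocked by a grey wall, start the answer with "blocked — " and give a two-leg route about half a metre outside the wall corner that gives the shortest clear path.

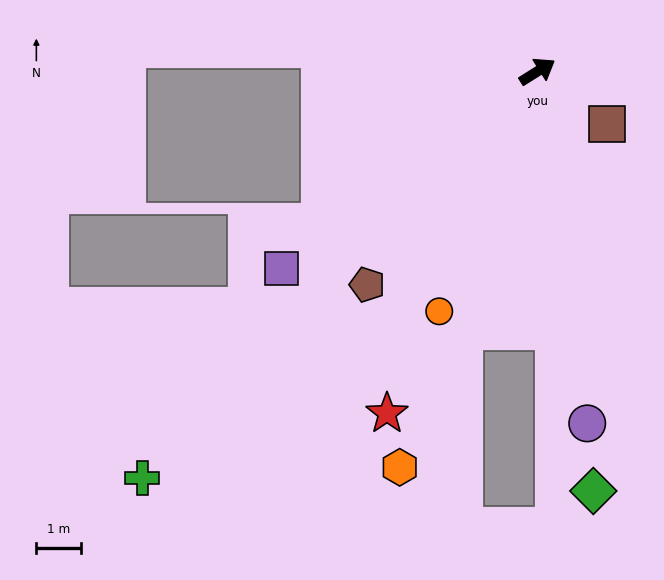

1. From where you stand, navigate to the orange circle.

turn right 144°, forward 5.8 m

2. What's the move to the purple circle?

turn right 114°, forward 8.0 m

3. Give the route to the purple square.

turn right 174°, forward 7.2 m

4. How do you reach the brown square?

turn right 69°, forward 2.0 m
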